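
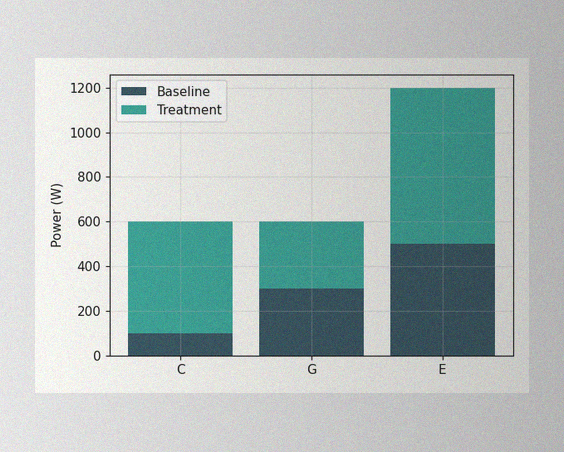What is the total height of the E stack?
1200W

The image has some photo noise and uneven lighting. The E stack's top reaches 1200W on the y-axis.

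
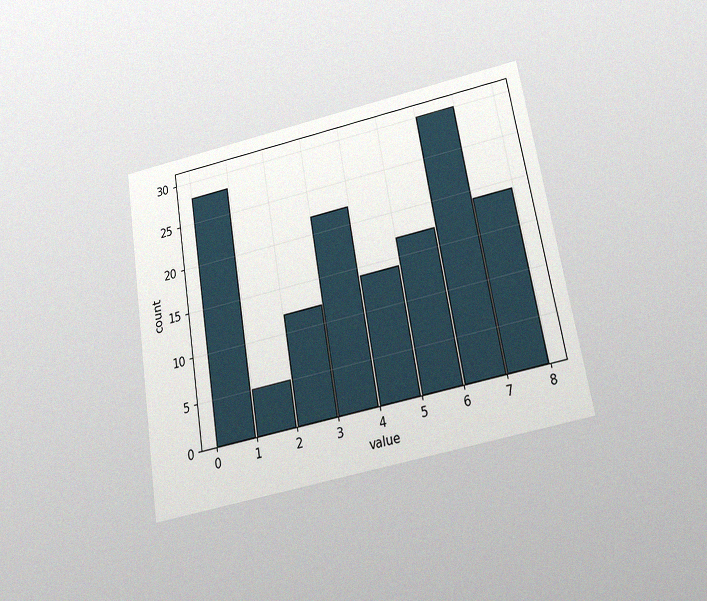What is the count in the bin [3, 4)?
22

The chart is tilted about 10° counter-clockwise and viewed slightly from below, with some photo noise. The [3, 4) bin has height 22.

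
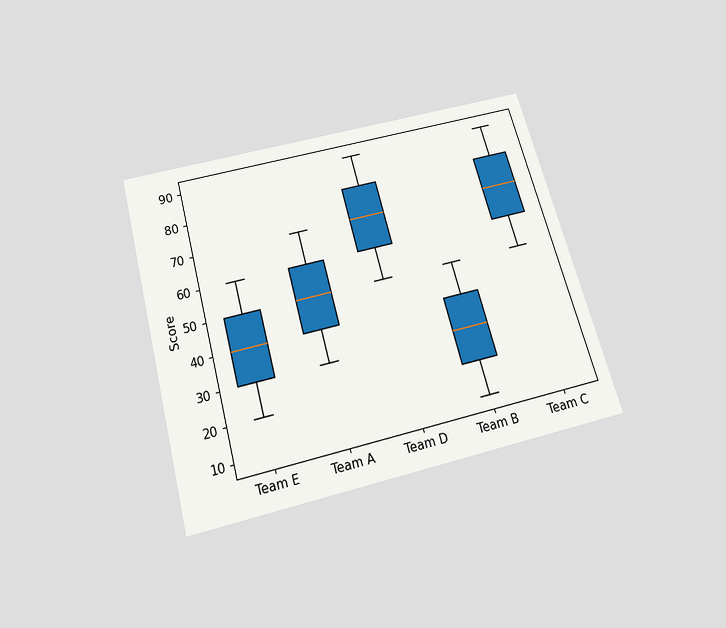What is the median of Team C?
70

The chart is tilted about 15° counter-clockwise and viewed slightly from below. The median line in the Team C box sits at 70.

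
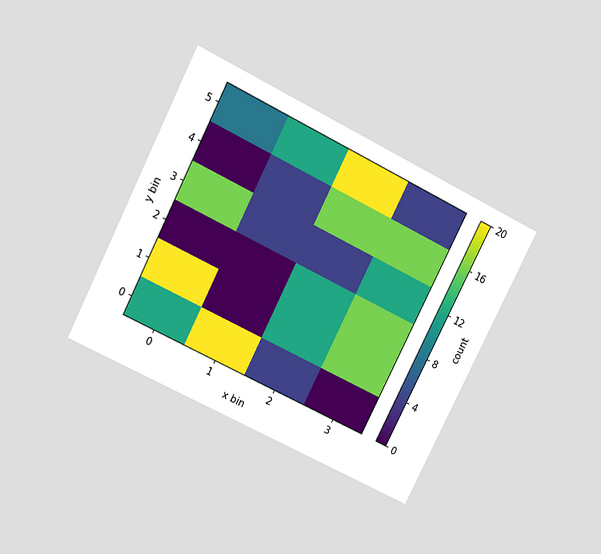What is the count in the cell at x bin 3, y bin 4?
16

The chart is tilted about 27° clockwise and viewed slightly from above. Matching the cell (3, 4) against the colorbar gives 16.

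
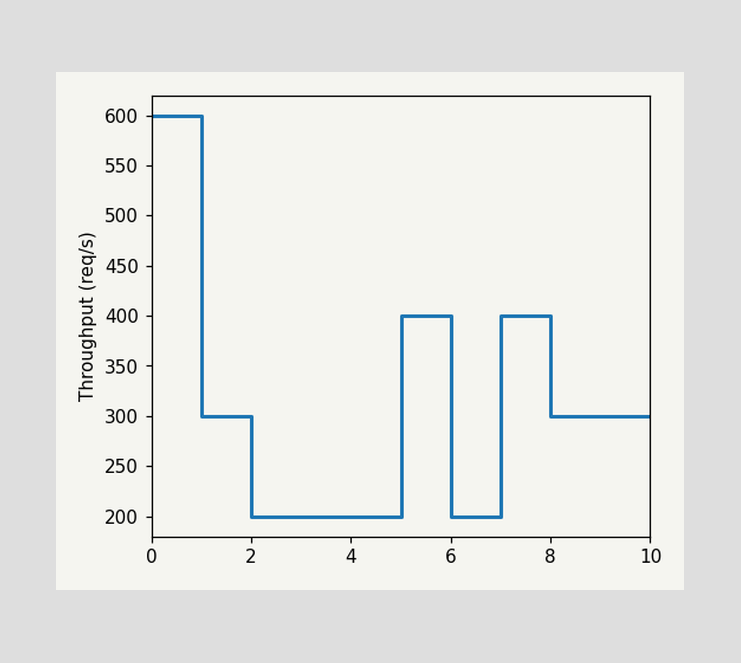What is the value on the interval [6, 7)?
200req/s

On [6, 7) the step sits at 200req/s.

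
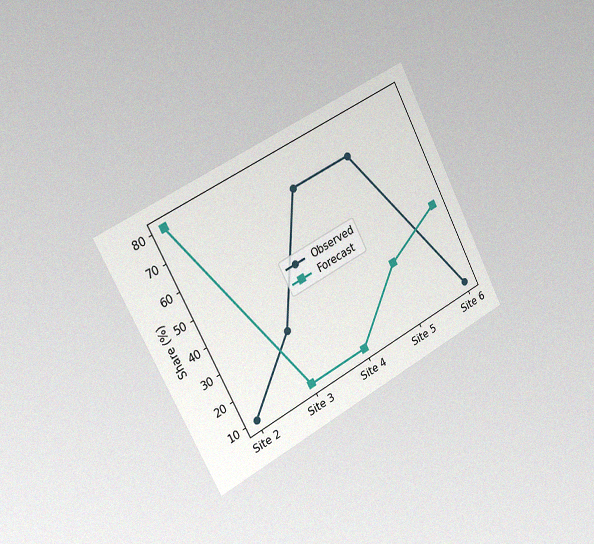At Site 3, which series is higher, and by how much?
The chart is tilted about 28° counter-clockwise and viewed slightly from the left, with some photo noise. At Site 3, Observed sits above the other line by 20%.

Observed, by 20%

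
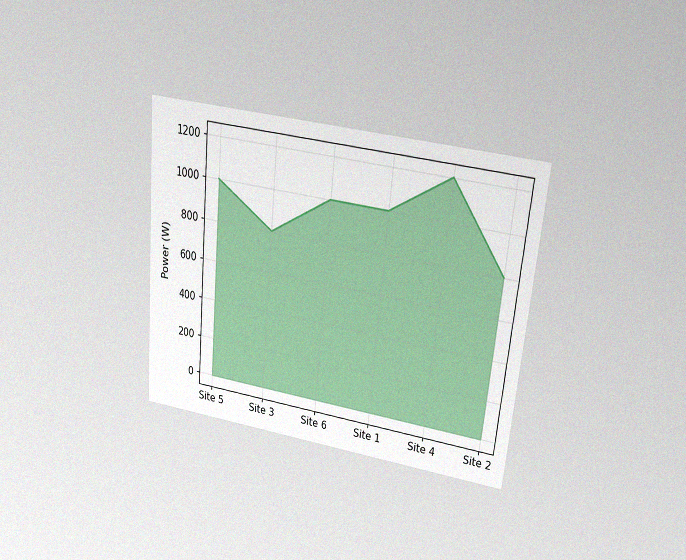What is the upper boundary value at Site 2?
800W

The chart is tilted about 5° clockwise and viewed slightly from above, with some photo noise. At Site 2 the upper boundary is at 800W.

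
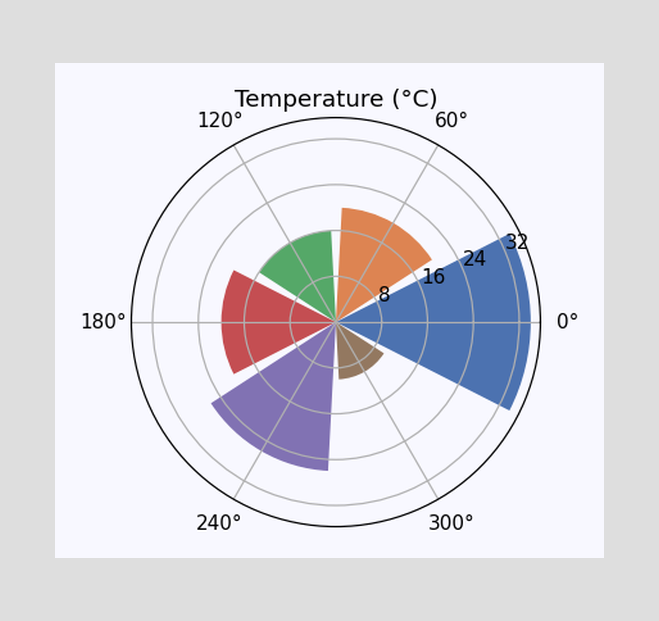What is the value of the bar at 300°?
The bar at 300° reaches 10°C on the radial axis.

10°C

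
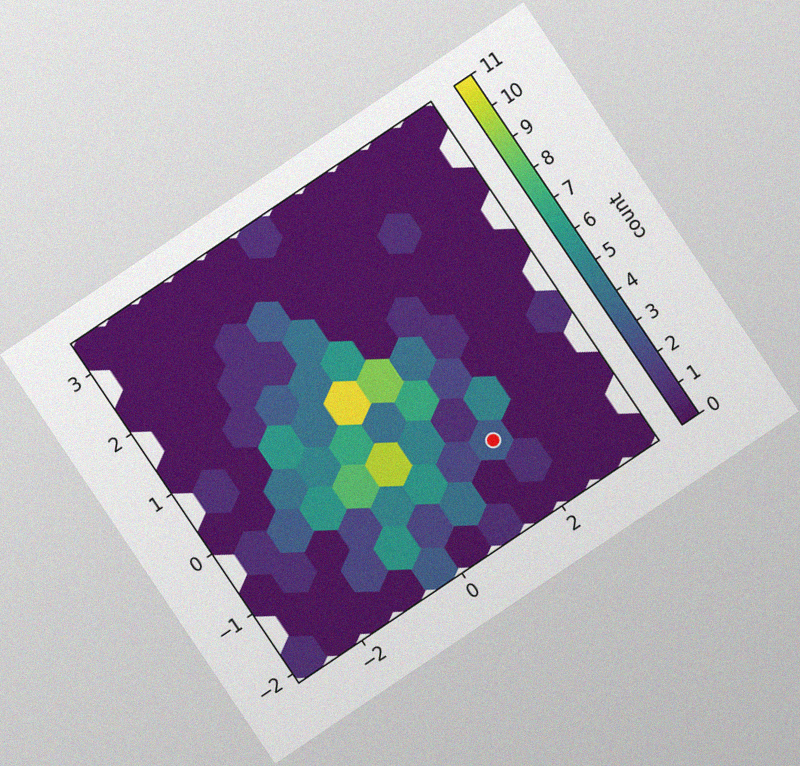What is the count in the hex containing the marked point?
The chart is tilted about 34° counter-clockwise, with some photo noise. The marked hex reads 3 on the colorbar.

3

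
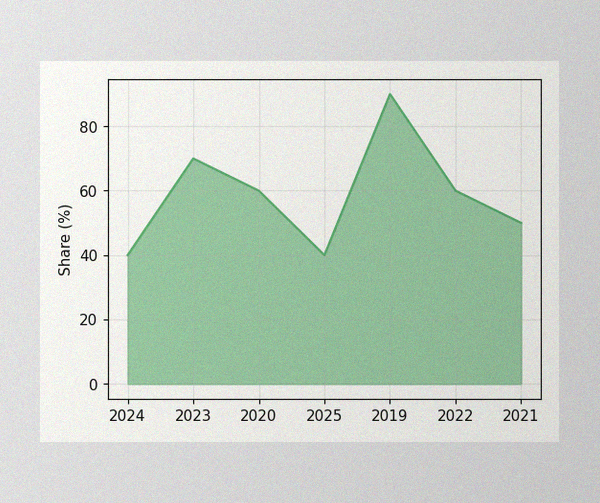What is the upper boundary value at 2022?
60%

The image has some photo noise and uneven lighting. At 2022 the upper boundary is at 60%.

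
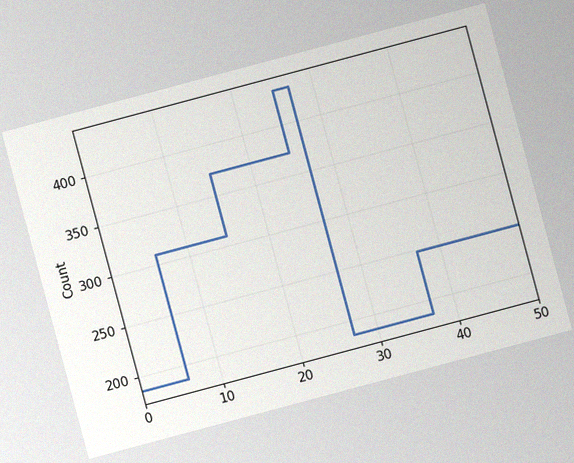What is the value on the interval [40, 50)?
The chart is tilted about 15° counter-clockwise, with some photo noise. On [40, 50) the step sits at 248.

248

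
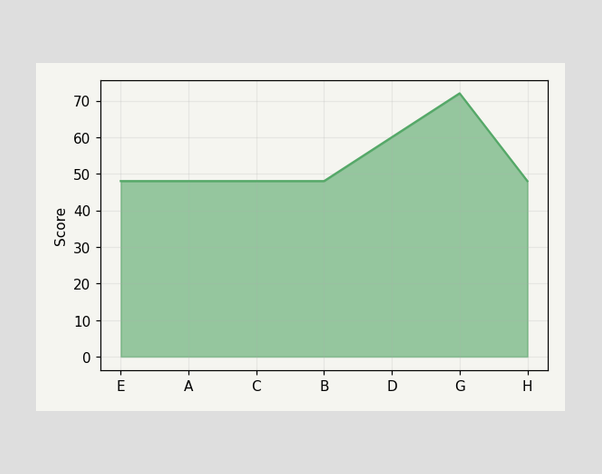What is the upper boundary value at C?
At C the upper boundary is at 48.

48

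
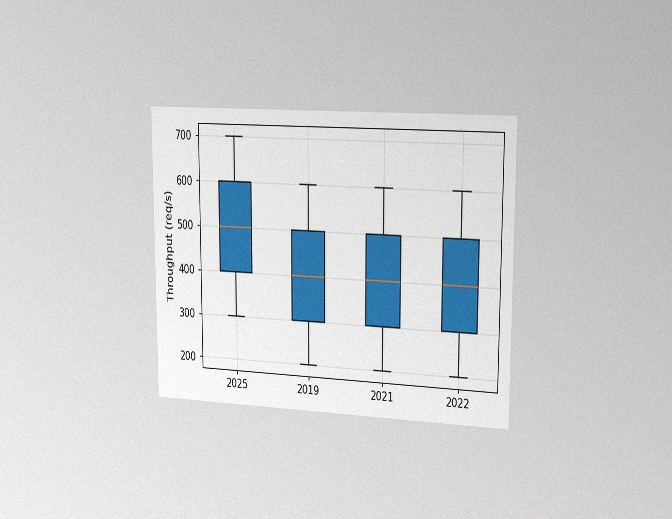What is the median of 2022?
400req/s

The chart is viewed slightly from the right, with some photo noise. The median line in the 2022 box sits at 400req/s.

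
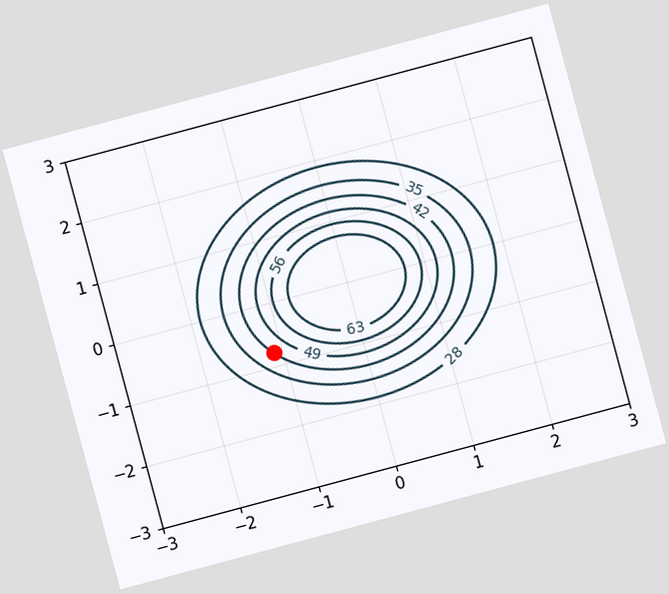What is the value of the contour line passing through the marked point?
The chart is tilted about 15° counter-clockwise. The marked point sits on the contour labelled 42.

42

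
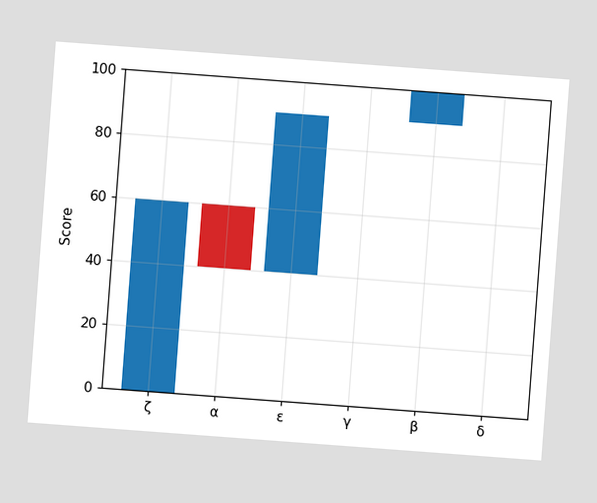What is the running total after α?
The chart is tilted about 4° clockwise. After α the running total reaches 40.

40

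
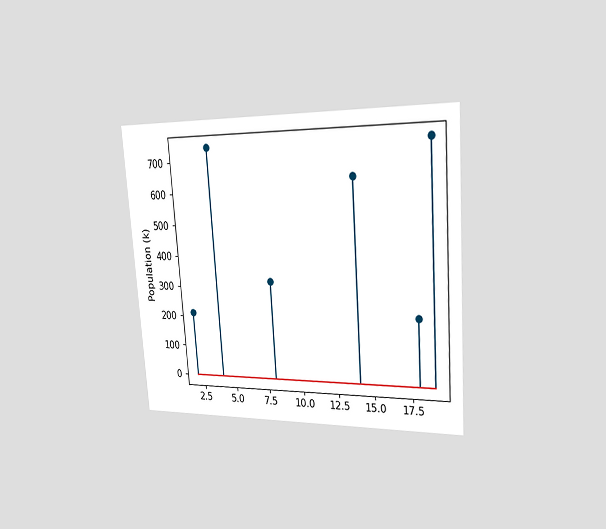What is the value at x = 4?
The chart is tilted about 4° counter-clockwise and viewed slightly from the right. The stem at x=4 reaches 742k.

742k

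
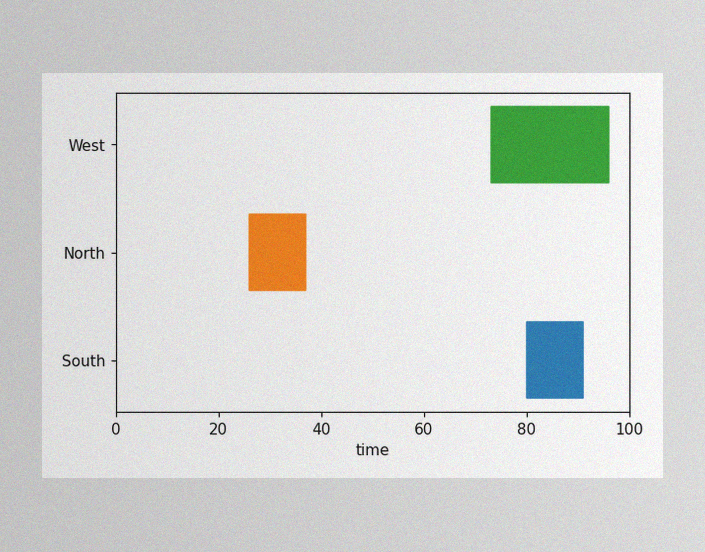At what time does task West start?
73

The image has some photo noise and uneven lighting. The West bar begins at t=73.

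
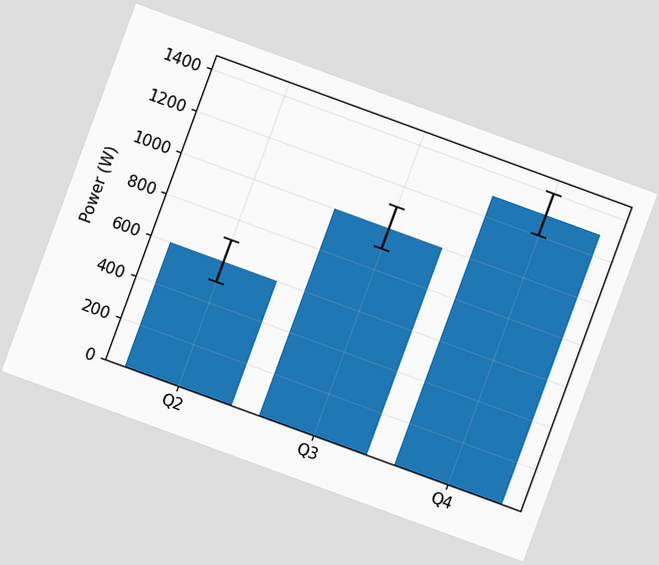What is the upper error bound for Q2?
700W

The chart is tilted about 20° clockwise. The Q2 bar's upper whisker reaches 700W.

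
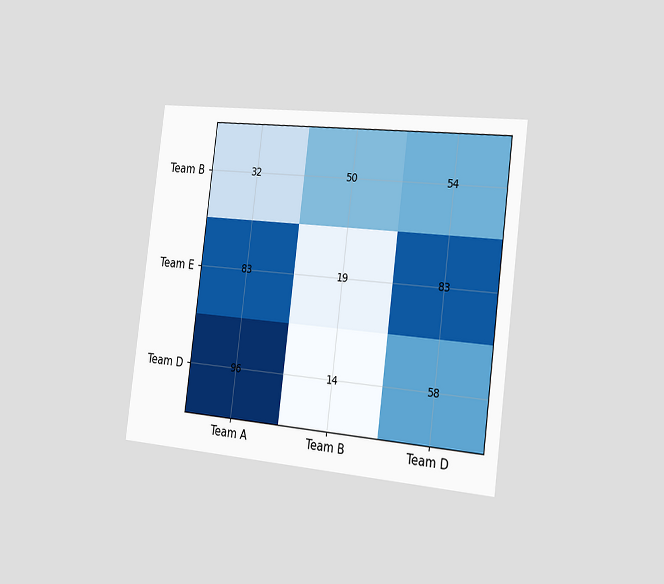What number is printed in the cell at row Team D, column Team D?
58

The chart is tilted about 7° clockwise and viewed slightly from the right. The (Team D, Team D) cell reads 58.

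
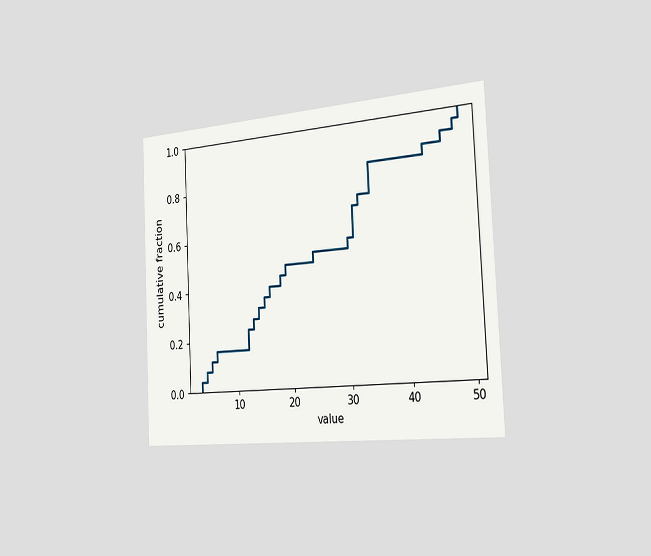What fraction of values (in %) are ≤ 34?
84%

The chart is tilted about 3° counter-clockwise and viewed slightly from the right. At x=34 the ECDF step is at 84%.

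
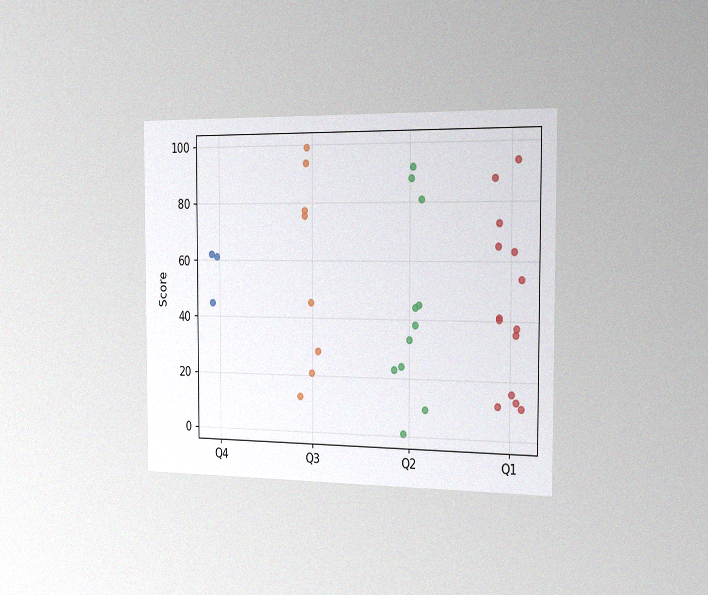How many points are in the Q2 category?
The chart is viewed slightly from the right, with some photo noise. Counting the markers in the Q2 column gives 11.

11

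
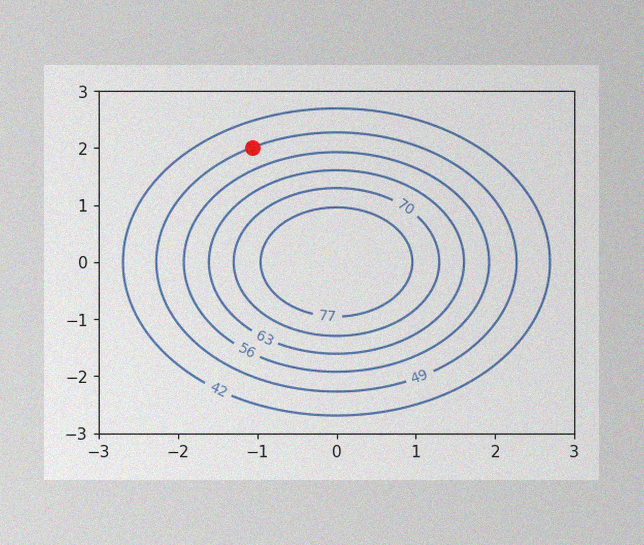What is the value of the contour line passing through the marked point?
49

The image has some photo noise and uneven lighting. The marked point sits on the contour labelled 49.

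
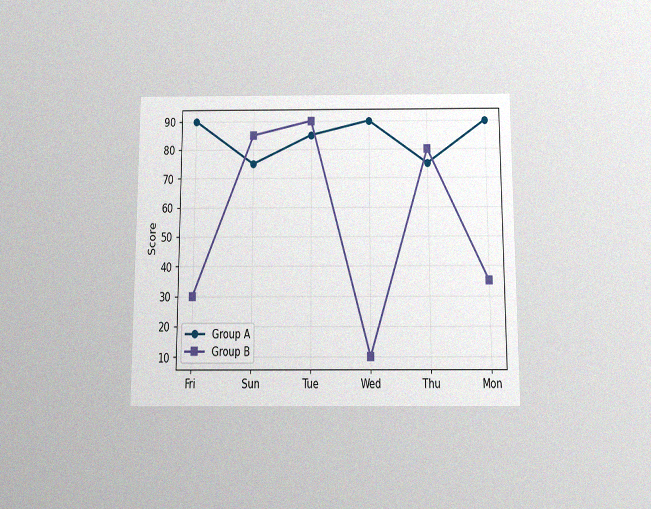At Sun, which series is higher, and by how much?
The chart is viewed slightly from below, with some photo noise. At Sun, Group B sits above the other line by 10.

Group B, by 10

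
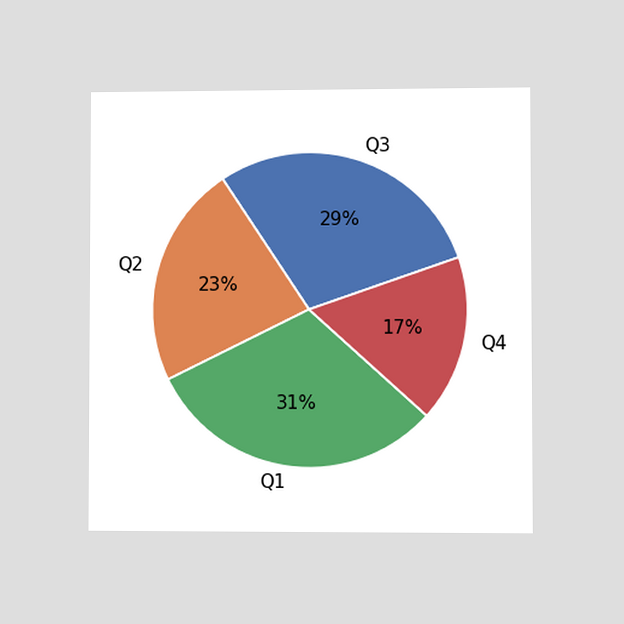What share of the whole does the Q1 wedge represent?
The chart is viewed at a slight angle. The Q1 slice takes up 31% of the pie.

31%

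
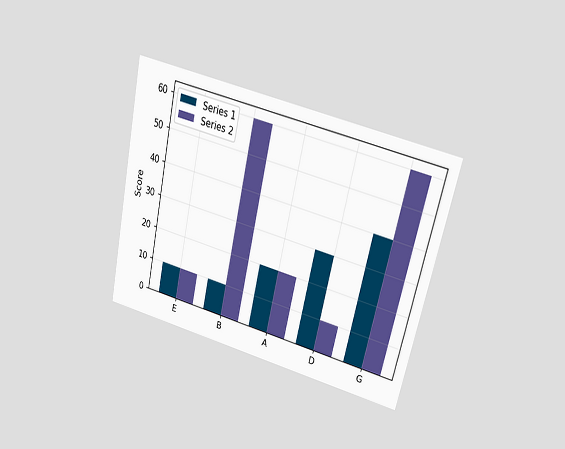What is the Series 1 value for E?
10

The chart is tilted about 13° clockwise and viewed at a slight angle. The Series 1 bar at E reaches 10 on the y-axis.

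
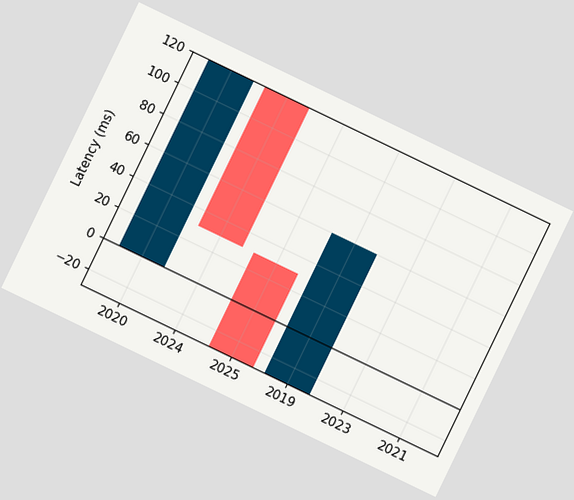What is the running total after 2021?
The chart is tilted about 26° clockwise. After 2021 the running total reaches 60ms.

60ms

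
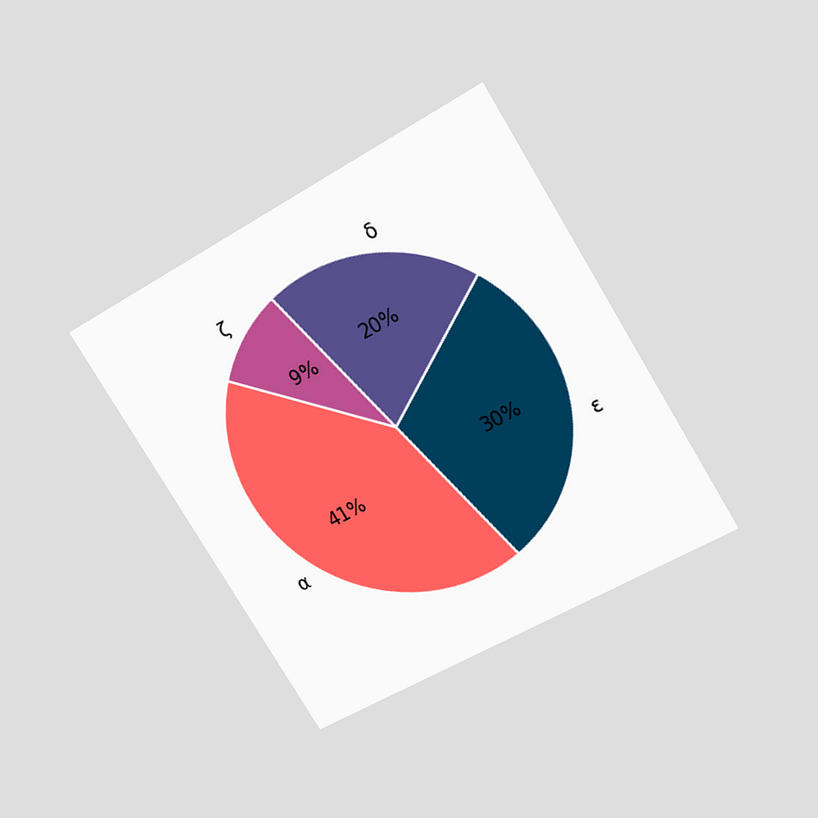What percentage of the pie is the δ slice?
20%

The chart is tilted about 31° counter-clockwise and viewed slightly from above. The δ slice takes up 20% of the pie.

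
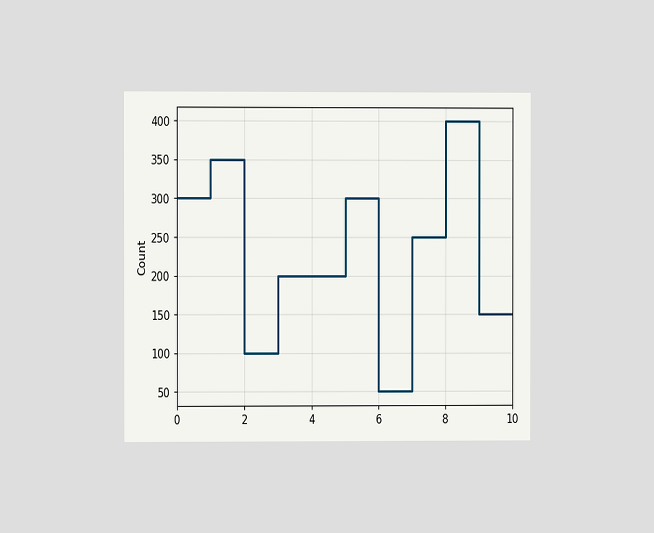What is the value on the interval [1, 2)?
The chart is viewed at a slight angle. On [1, 2) the step sits at 350.

350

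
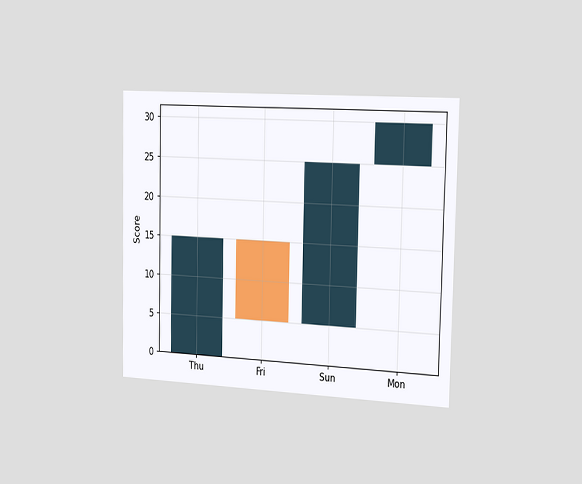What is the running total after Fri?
The chart is viewed slightly from the right. After Fri the running total reaches 5.

5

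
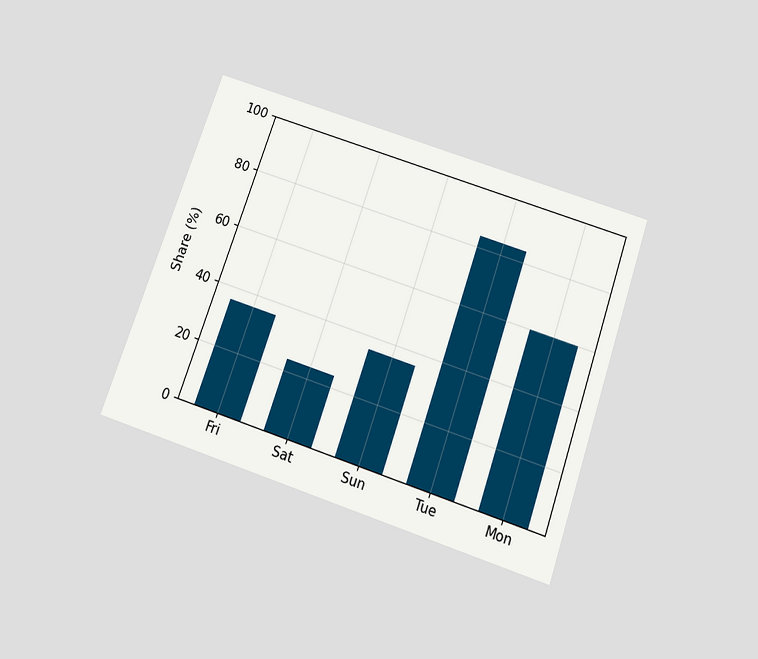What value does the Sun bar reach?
36%

The chart is tilted about 19° clockwise and viewed slightly from below. Reading along the chart's y-axis, the Sun bar reaches 36%.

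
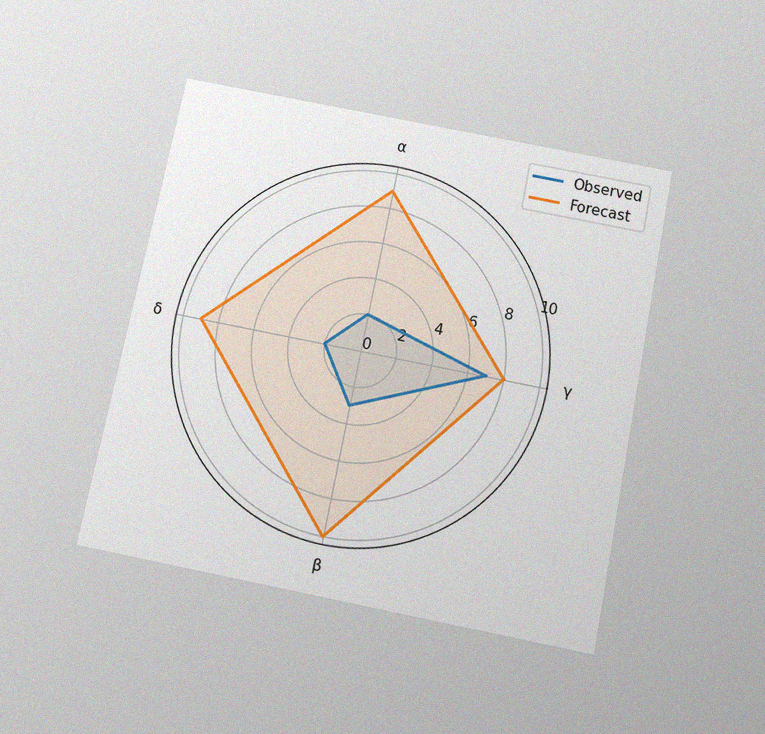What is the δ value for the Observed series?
2

The chart is tilted about 11° clockwise and viewed slightly from below, with some photo noise. On the δ axis, Observed reaches 2.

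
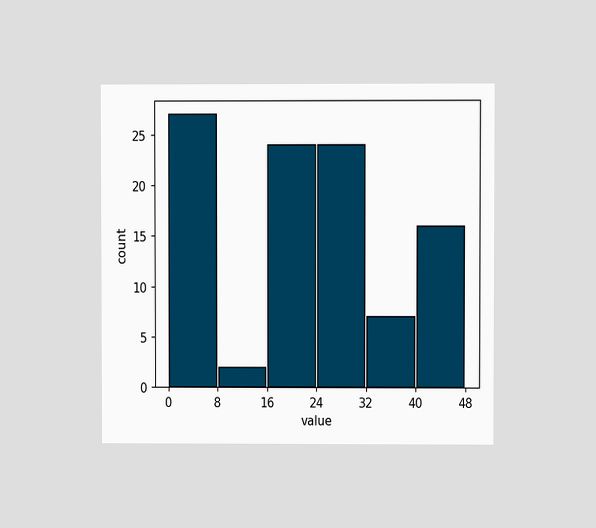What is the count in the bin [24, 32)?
24

The chart is viewed at a slight angle. The [24, 32) bin has height 24.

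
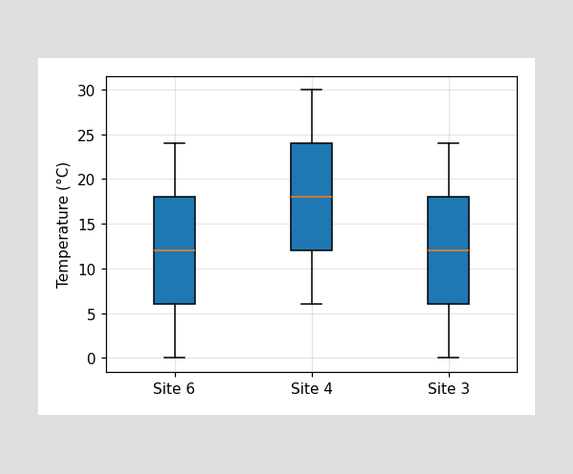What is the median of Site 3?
The median line in the Site 3 box sits at 12°C.

12°C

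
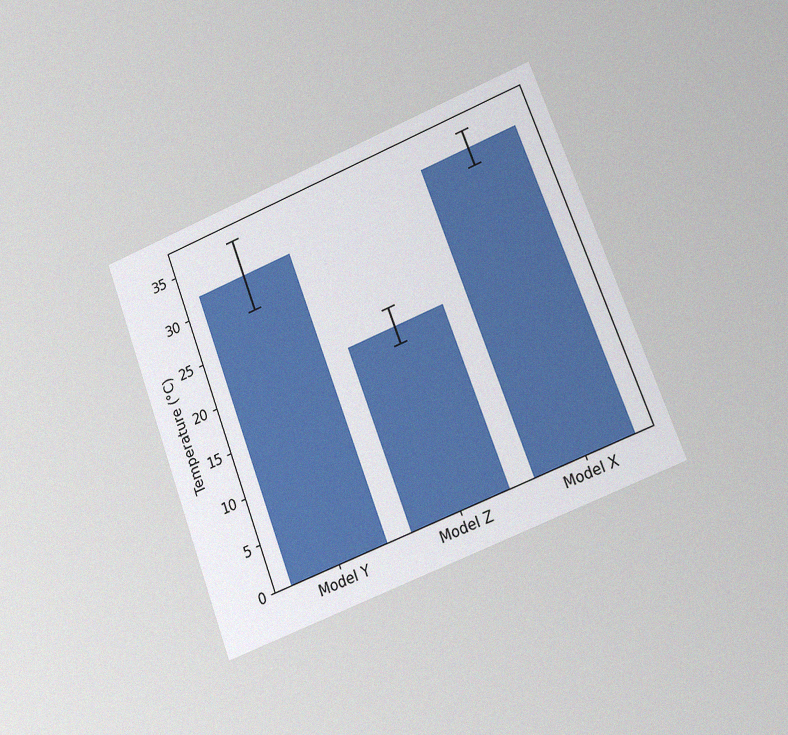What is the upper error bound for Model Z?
The chart is tilted about 20° counter-clockwise and viewed slightly from the right, with some photo noise. The Model Z bar's upper whisker reaches 22°C.

22°C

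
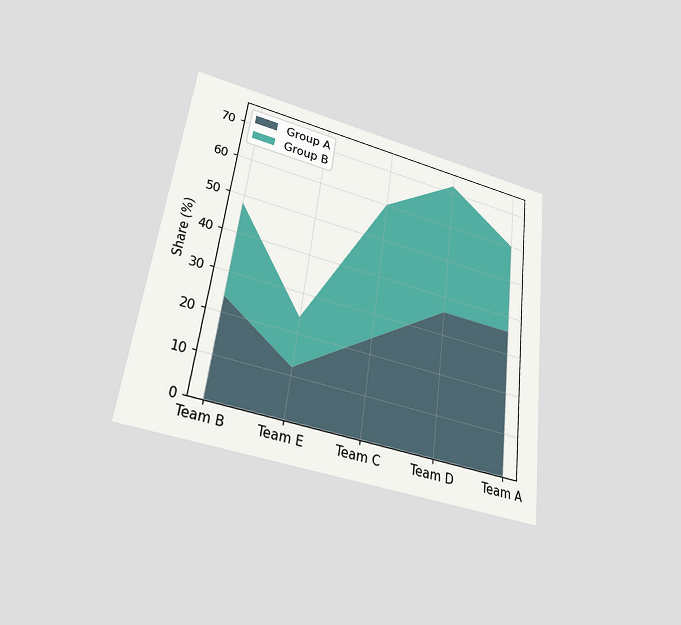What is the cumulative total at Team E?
24%

The chart is tilted about 7° clockwise and viewed slightly from below. The stacked total at Team E reaches 24%.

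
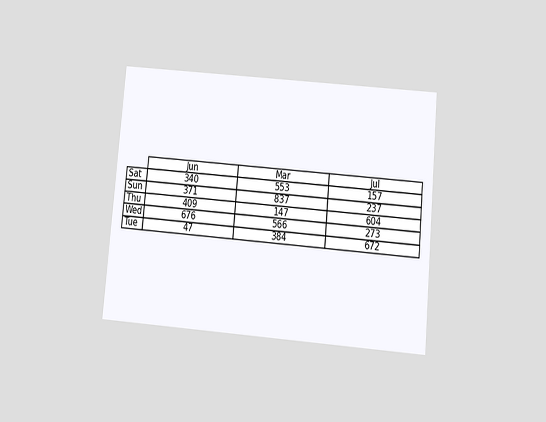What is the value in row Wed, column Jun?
676

The chart is tilted about 5° clockwise and viewed slightly from below. The (Wed, Jun) cell reads 676.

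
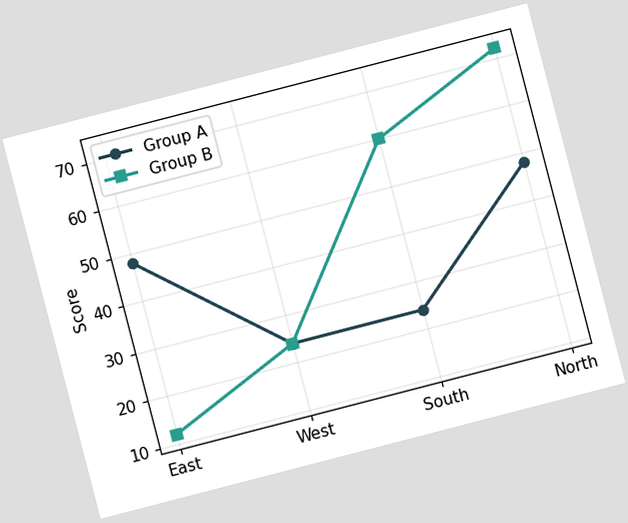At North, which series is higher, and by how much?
Group B, by 24

The chart is tilted about 15° counter-clockwise. At North, Group B sits above the other line by 24.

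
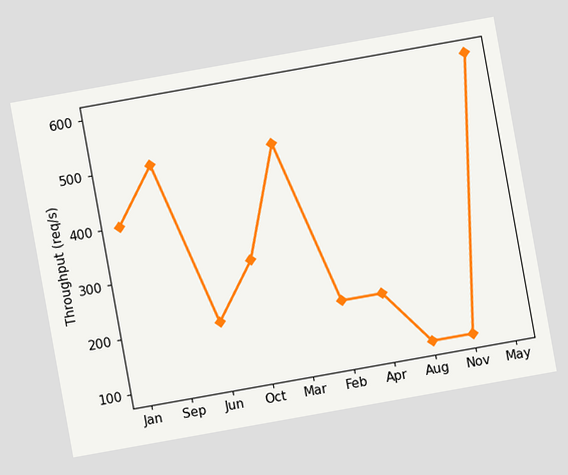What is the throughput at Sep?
The chart is tilted about 10° counter-clockwise. At Sep, the line is at 500req/s.

500req/s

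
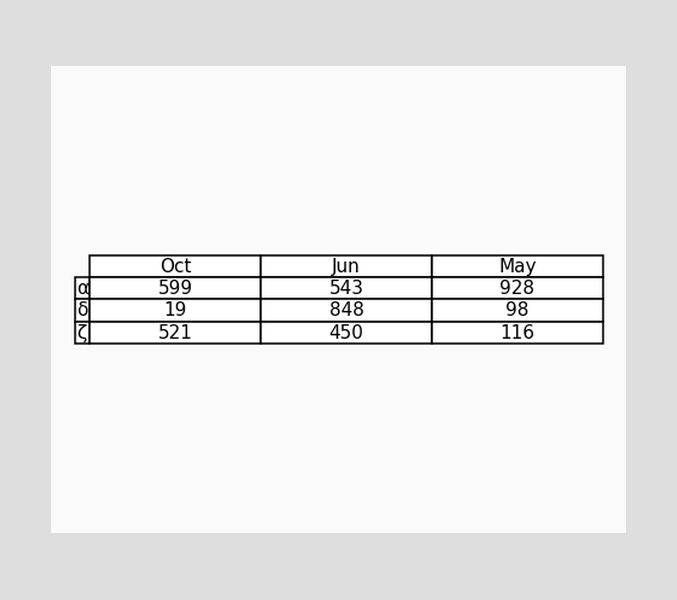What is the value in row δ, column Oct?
The (δ, Oct) cell reads 19.

19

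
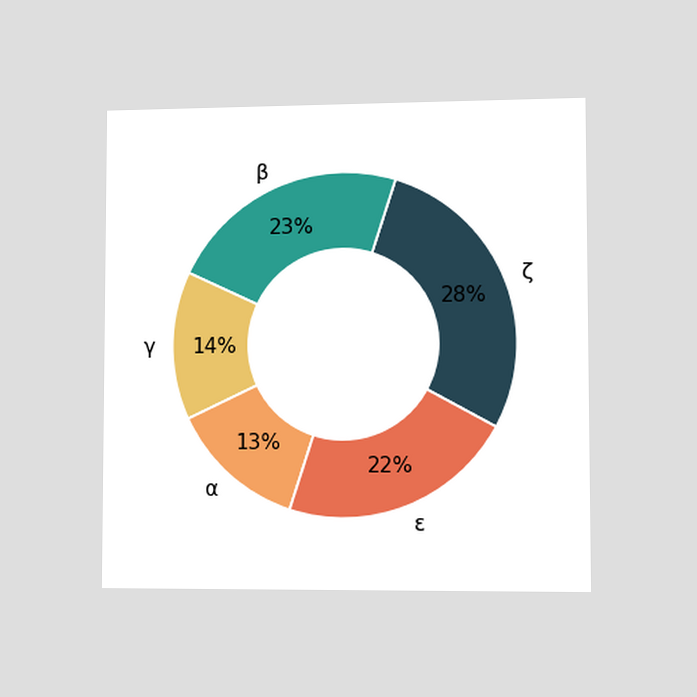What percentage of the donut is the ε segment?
The chart is viewed slightly from the right. The ε segment takes up 22% of the ring.

22%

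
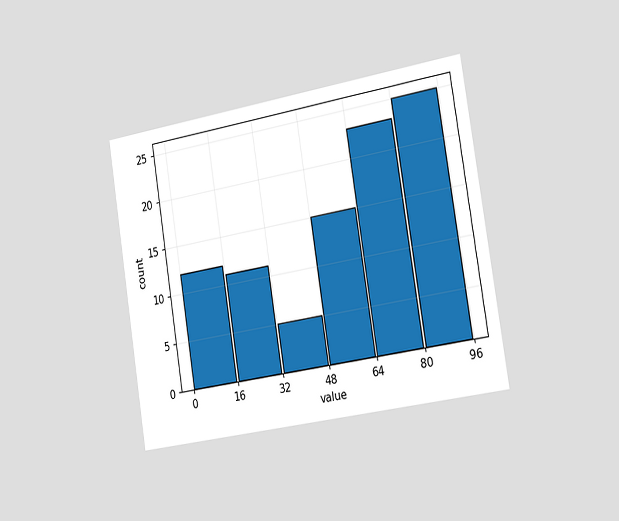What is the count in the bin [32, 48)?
The chart is tilted about 9° counter-clockwise and viewed slightly from the right. The [32, 48) bin has height 5.

5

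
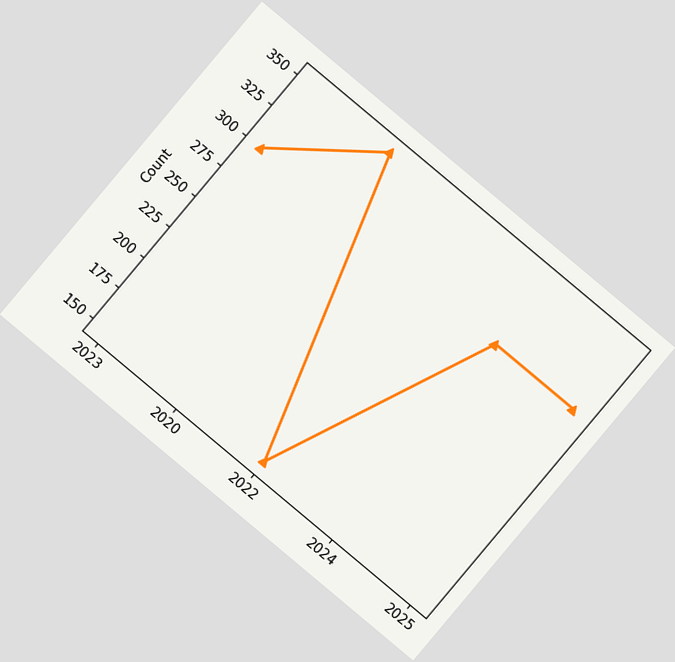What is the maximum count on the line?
350

The chart is tilted about 40° clockwise. The highest point is at 2020, and reading across to the y-axis gives 350.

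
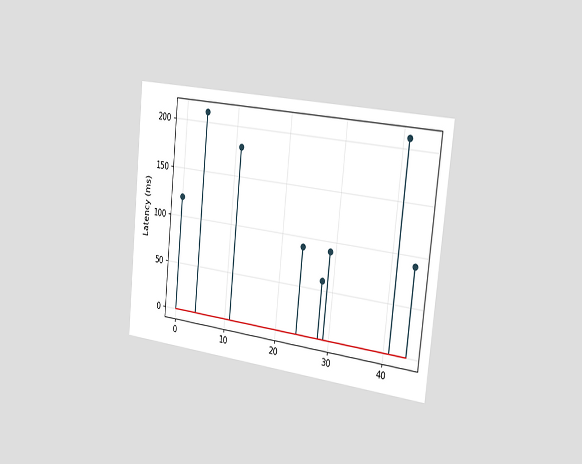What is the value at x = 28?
The chart is tilted about 6° clockwise and viewed slightly from the right. The stem at x=28 reaches 60ms.

60ms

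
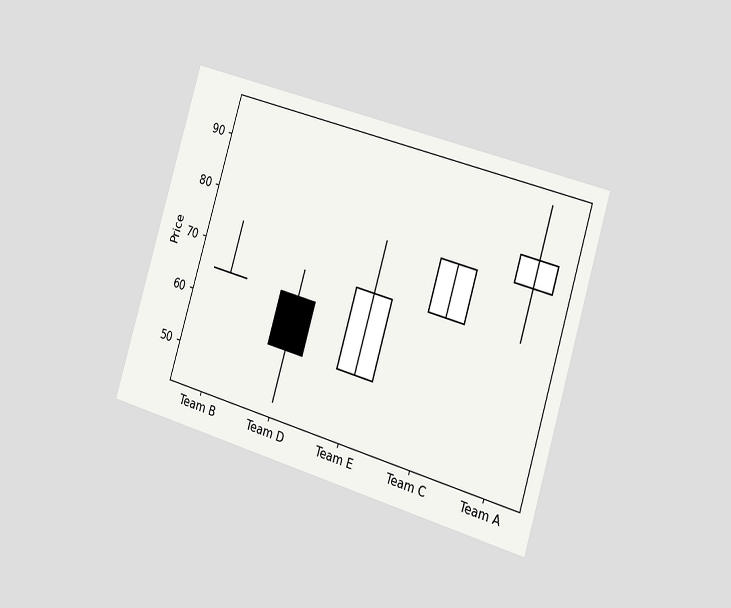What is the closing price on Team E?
The chart is tilted about 17° clockwise and viewed slightly from the right. The Team E candle closes at 70.

70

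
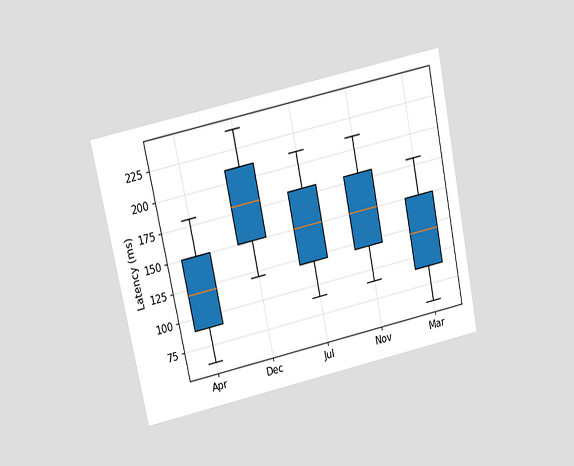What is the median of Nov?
The chart is tilted about 12° counter-clockwise and viewed slightly from above. The median line in the Nov box sits at 150ms.

150ms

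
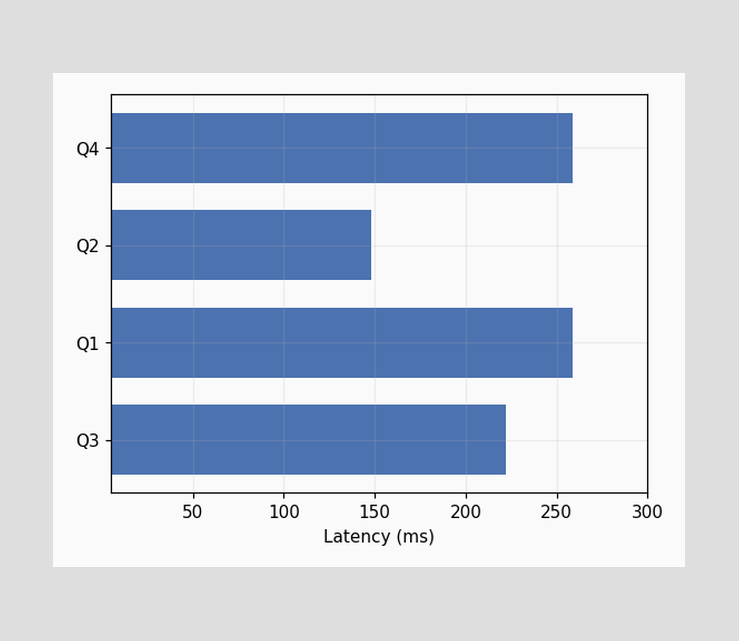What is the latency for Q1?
Reading along the chart's x-axis, the Q1 bar reaches 259ms.

259ms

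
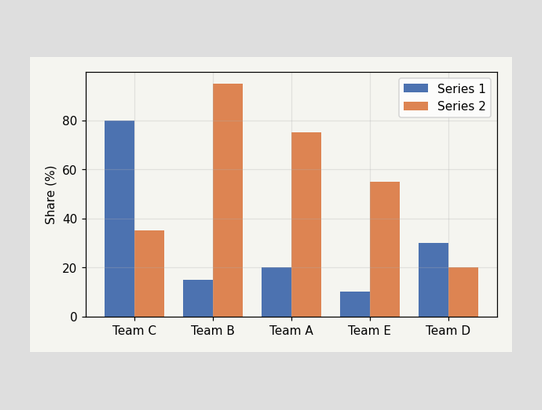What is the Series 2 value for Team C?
The Series 2 bar at Team C reaches 35% on the y-axis.

35%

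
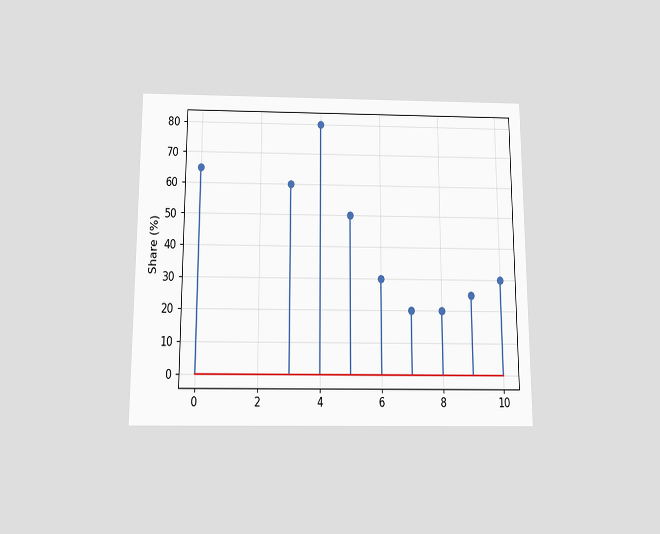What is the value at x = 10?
30%

The chart is viewed slightly from below. The stem at x=10 reaches 30%.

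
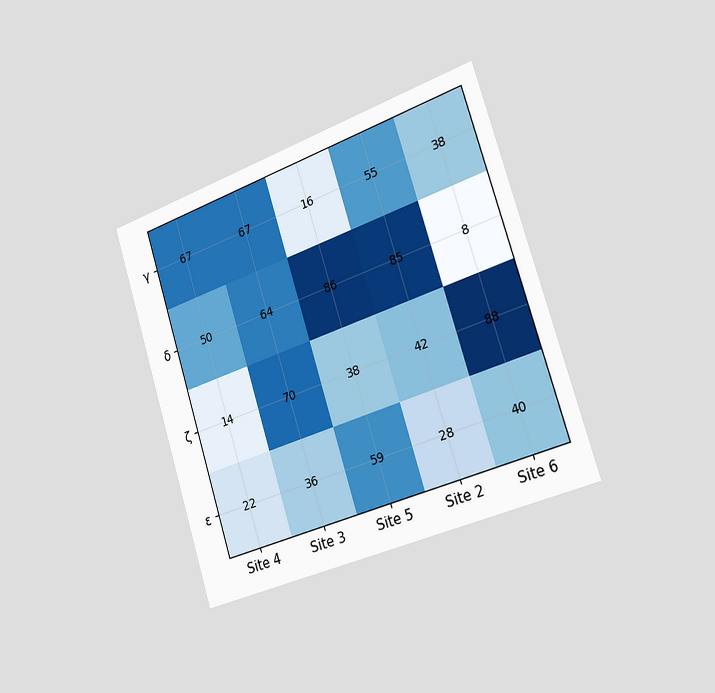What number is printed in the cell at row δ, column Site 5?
The chart is tilted about 18° counter-clockwise and viewed slightly from the right. The (δ, Site 5) cell reads 86.

86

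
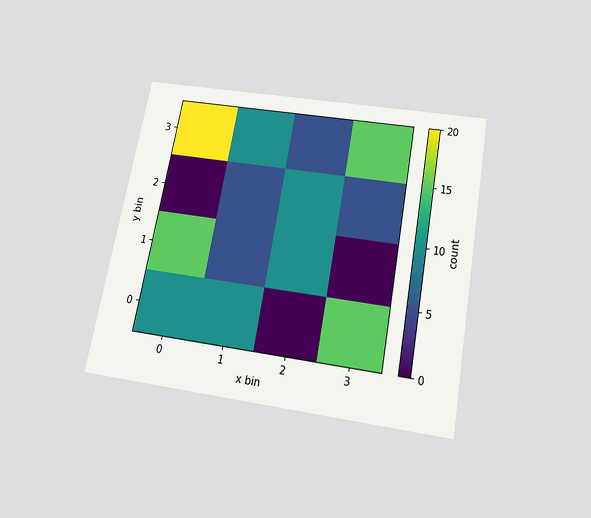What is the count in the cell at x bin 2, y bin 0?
0

The chart is tilted about 11° clockwise and viewed slightly from below. Matching the cell (2, 0) against the colorbar gives 0.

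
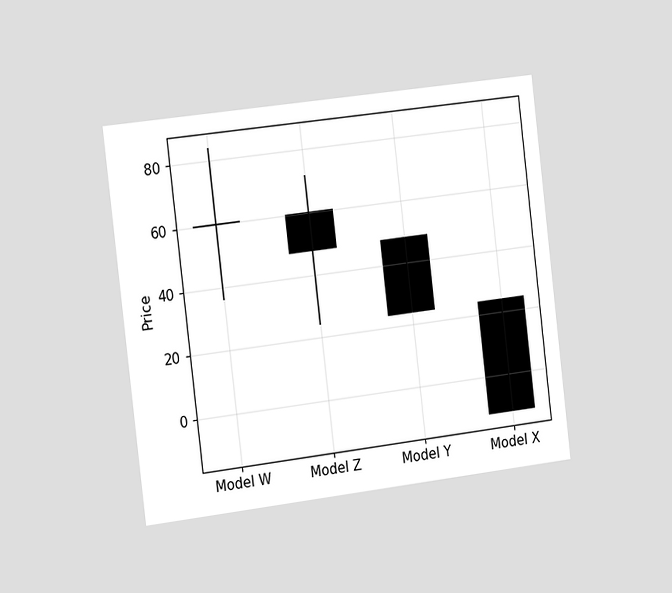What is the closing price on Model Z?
48

The chart is tilted about 7° counter-clockwise and viewed slightly from the left. The Model Z candle closes at 48.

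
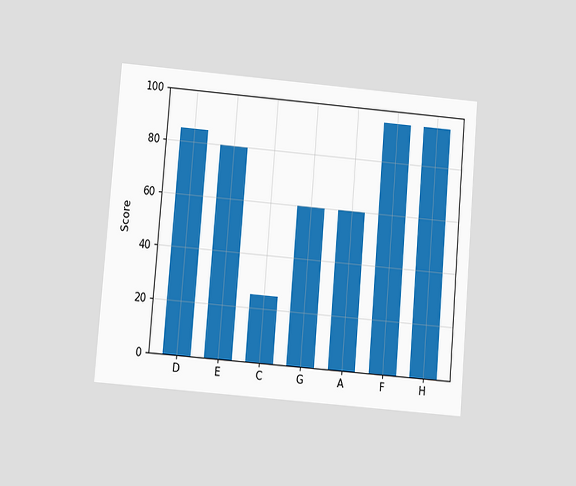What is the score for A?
60

The chart is tilted about 5° clockwise and viewed at a slight angle. Reading along the chart's y-axis, the A bar reaches 60.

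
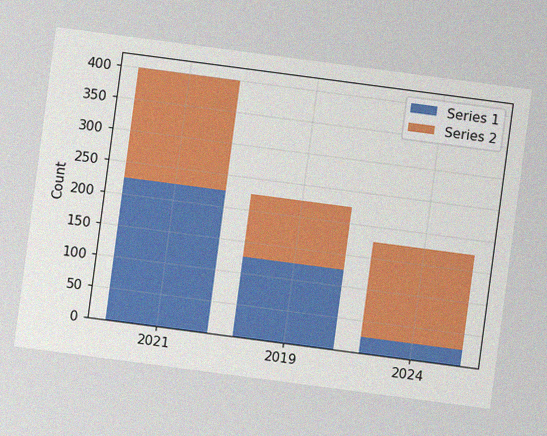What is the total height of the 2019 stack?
The chart is tilted about 8° clockwise, with some photo noise. The 2019 stack's top reaches 225 on the y-axis.

225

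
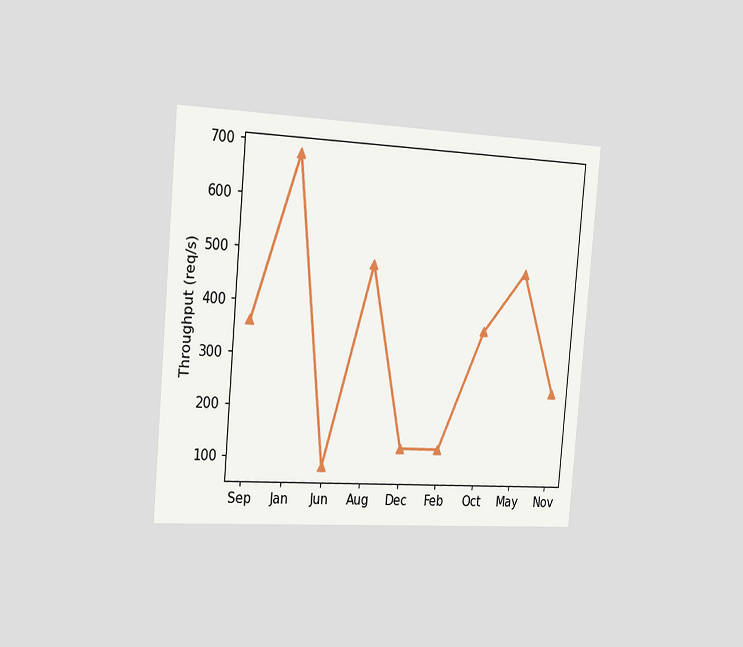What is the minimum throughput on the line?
80req/s

The chart is tilted about 5° clockwise and viewed slightly from the left. The lowest point is at Jun, and reading across to the y-axis gives 80req/s.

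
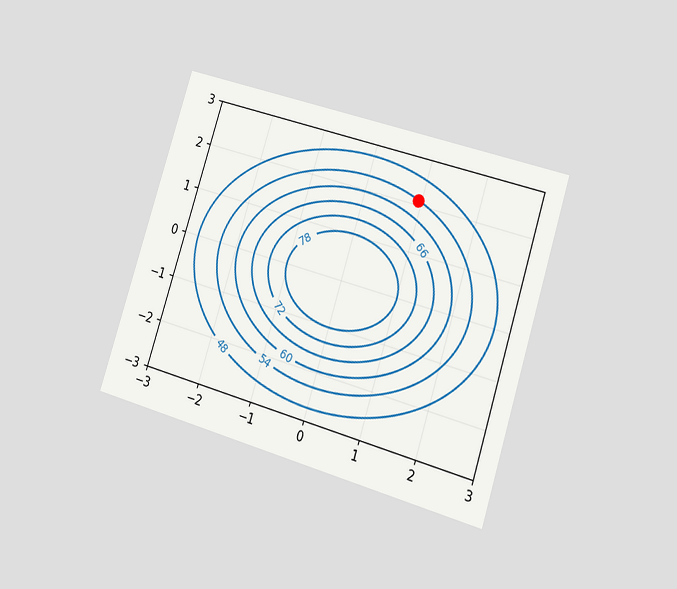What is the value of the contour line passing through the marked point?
The chart is tilted about 18° clockwise and viewed slightly from the right. The marked point sits on the contour labelled 54.

54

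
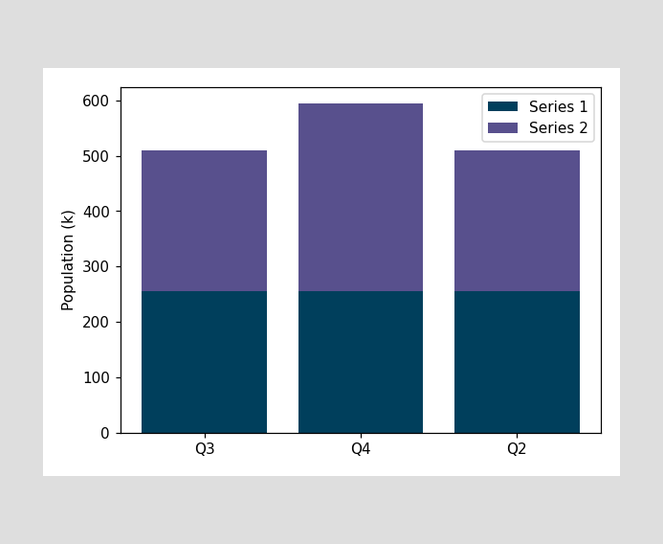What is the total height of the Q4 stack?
595k

The Q4 stack's top reaches 595k on the y-axis.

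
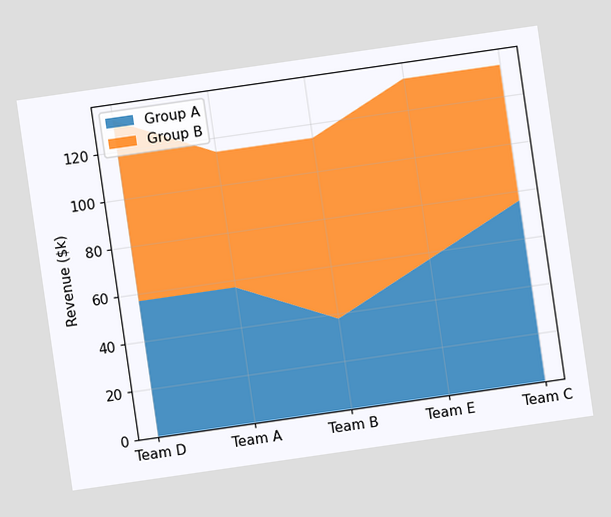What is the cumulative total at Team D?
The chart is tilted about 8° counter-clockwise. The stacked total at Team D reaches $133k.

$133k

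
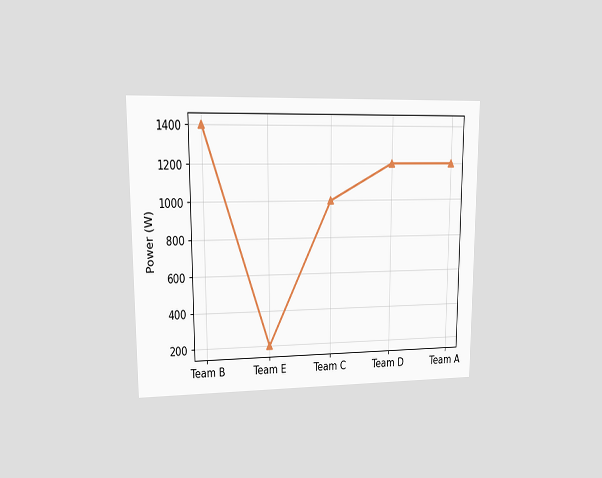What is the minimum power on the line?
200W

The chart is viewed at a slight angle. The lowest point is at Team E, and reading across to the y-axis gives 200W.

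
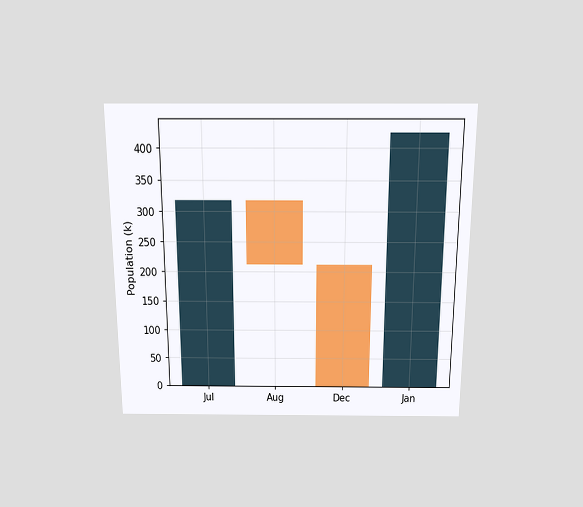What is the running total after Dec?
0k

The chart is viewed slightly from above. After Dec the running total reaches 0k.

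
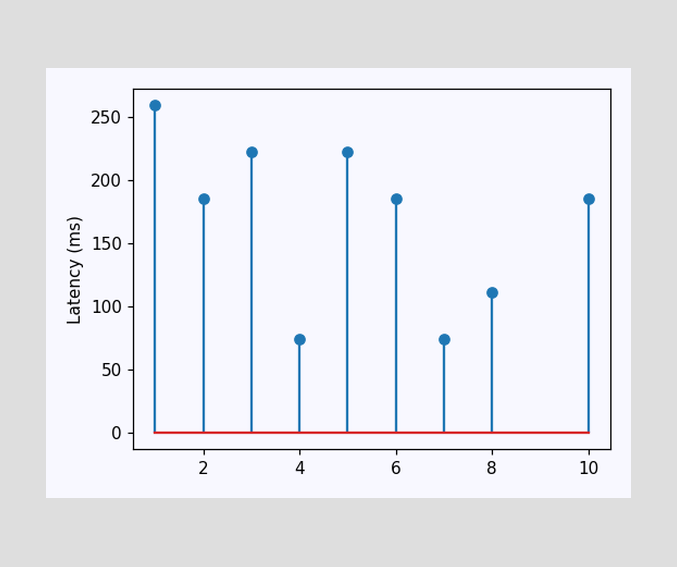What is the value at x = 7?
74ms

The stem at x=7 reaches 74ms.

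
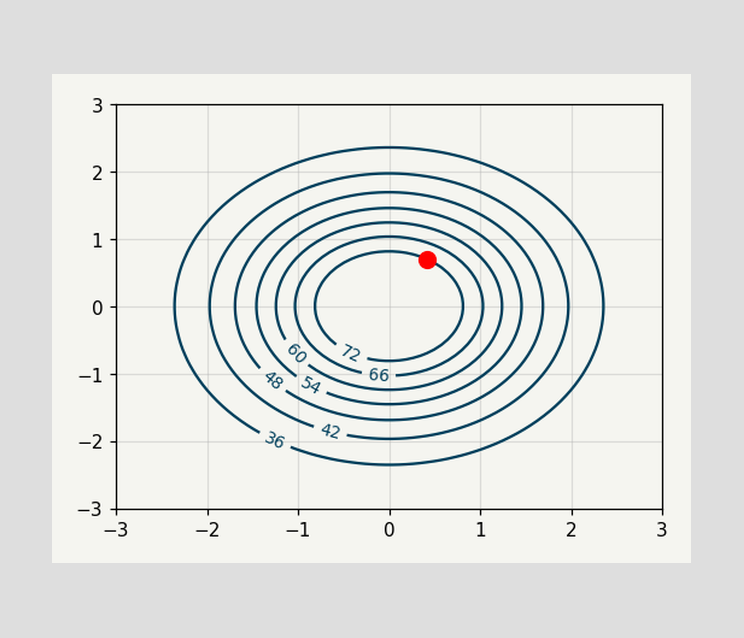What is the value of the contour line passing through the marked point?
72

The marked point sits on the contour labelled 72.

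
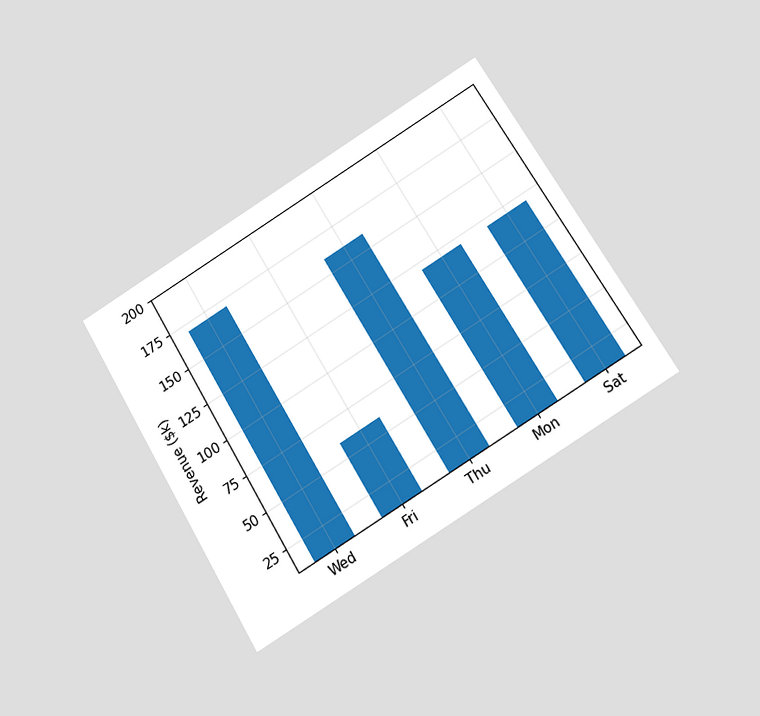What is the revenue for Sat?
$120k

The chart is tilted about 31° counter-clockwise and viewed slightly from below. Reading along the chart's y-axis, the Sat bar reaches $120k.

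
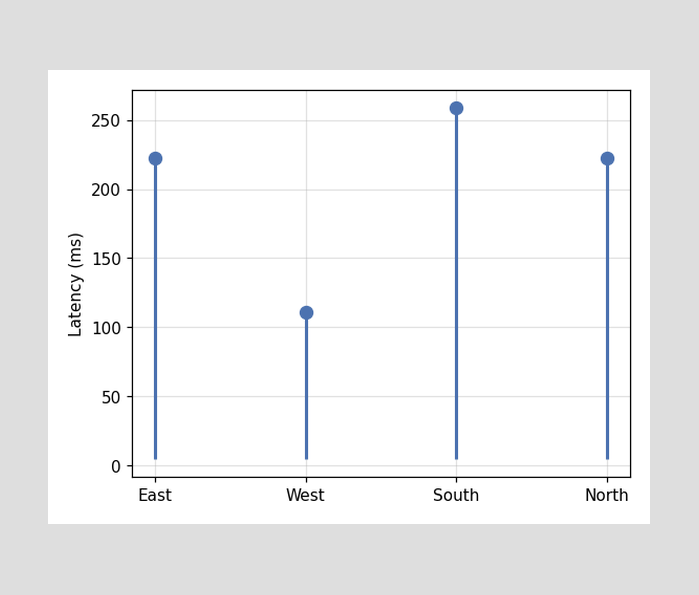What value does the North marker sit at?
The North marker sits at 222ms.

222ms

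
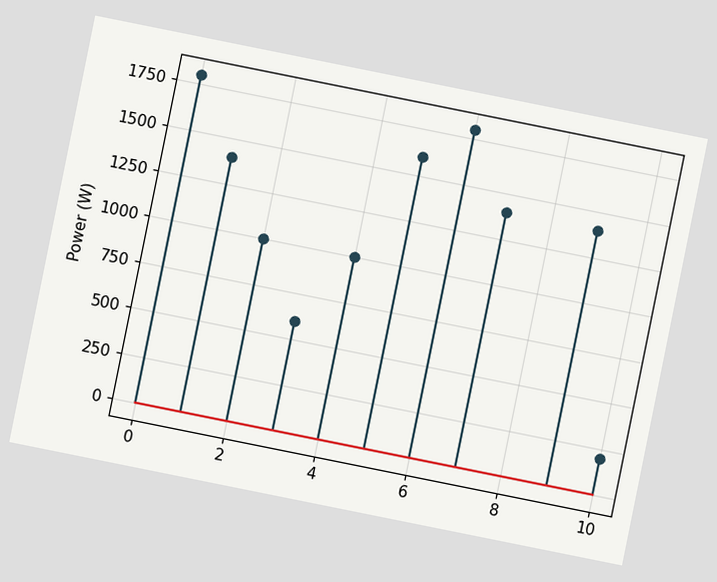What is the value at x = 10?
The chart is tilted about 11° clockwise. The stem at x=10 reaches 200W.

200W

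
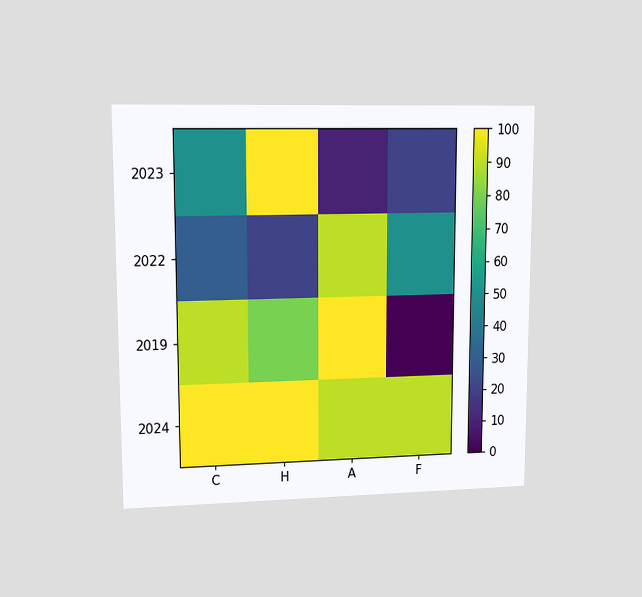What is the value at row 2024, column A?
90

The chart is viewed at a slight angle. Matching cell (2024, A) against the colorbar gives 90.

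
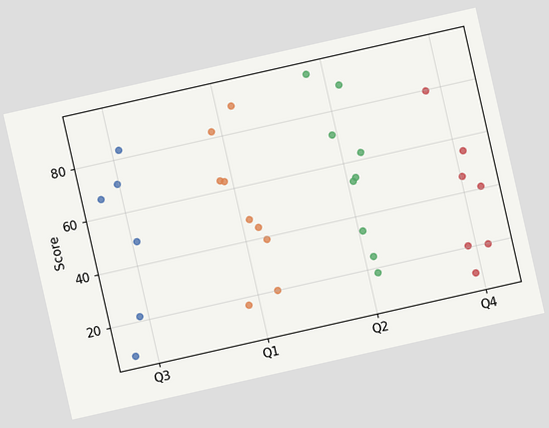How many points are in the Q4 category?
The chart is tilted about 13° counter-clockwise. Counting the markers in the Q4 column gives 7.

7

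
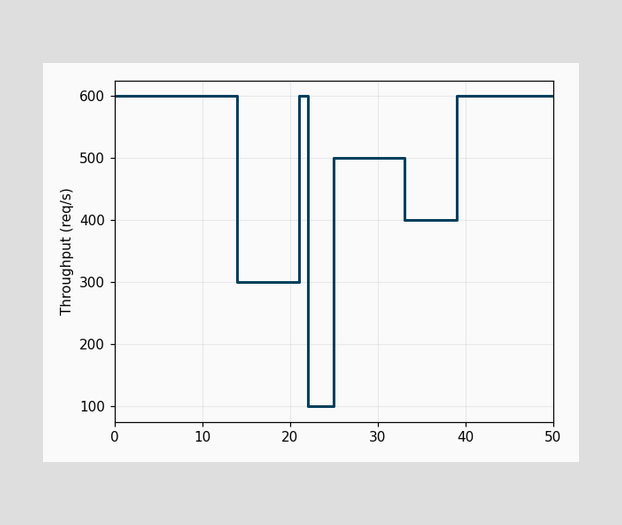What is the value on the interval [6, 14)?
On [6, 14) the step sits at 600req/s.

600req/s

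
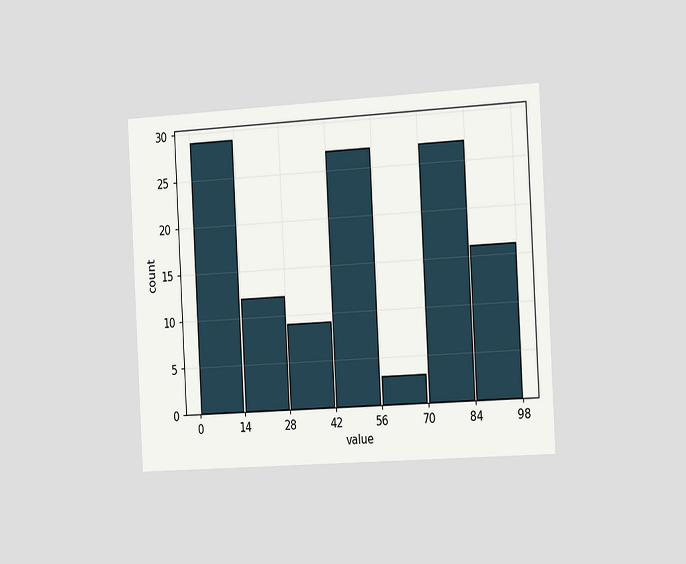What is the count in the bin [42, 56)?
The chart is tilted about 3° counter-clockwise and viewed slightly from the right. The [42, 56) bin has height 27.

27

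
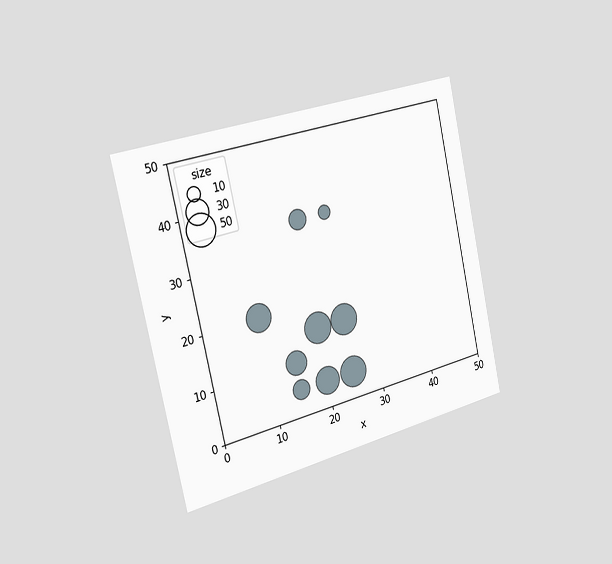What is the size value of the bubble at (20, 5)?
40

The chart is tilted about 13° counter-clockwise and viewed slightly from the left. Matching the bubble at (20, 5) against the size legend gives 40.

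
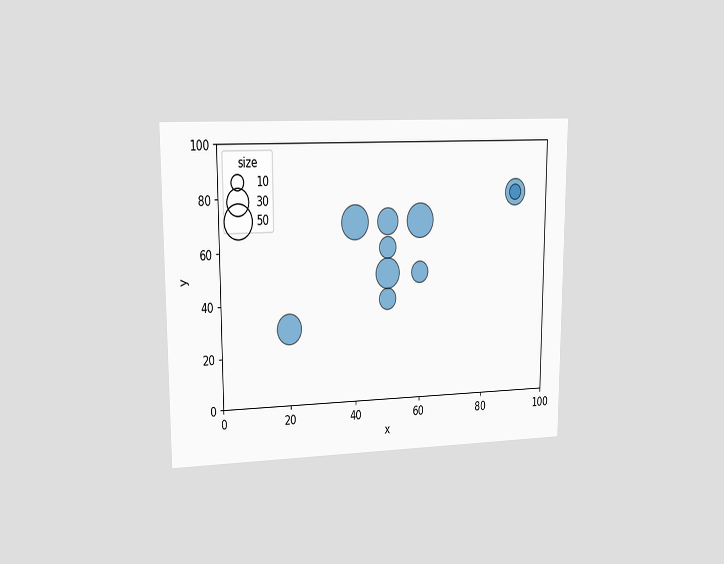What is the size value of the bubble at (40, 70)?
The chart is viewed slightly from the left. Matching the bubble at (40, 70) against the size legend gives 50.

50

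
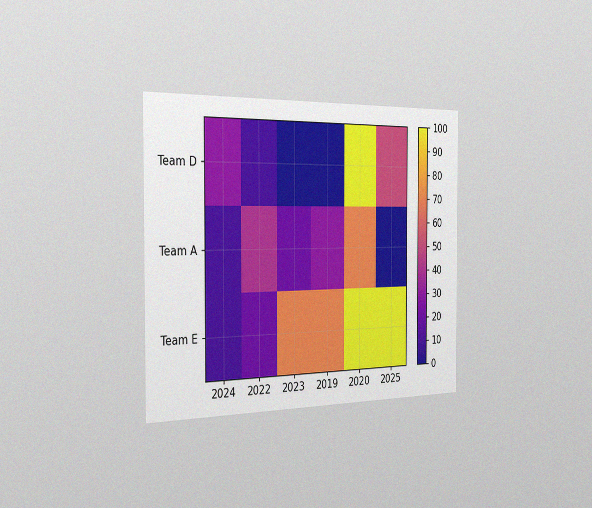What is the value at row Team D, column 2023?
The chart is viewed slightly from the left, with some photo noise. Matching cell (Team D, 2023) against the colorbar gives 0.

0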